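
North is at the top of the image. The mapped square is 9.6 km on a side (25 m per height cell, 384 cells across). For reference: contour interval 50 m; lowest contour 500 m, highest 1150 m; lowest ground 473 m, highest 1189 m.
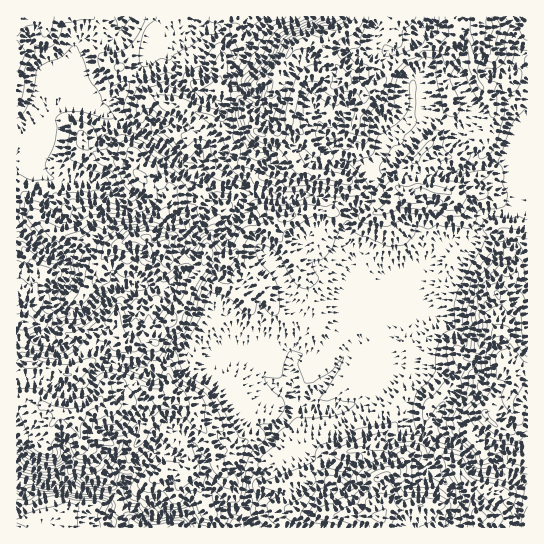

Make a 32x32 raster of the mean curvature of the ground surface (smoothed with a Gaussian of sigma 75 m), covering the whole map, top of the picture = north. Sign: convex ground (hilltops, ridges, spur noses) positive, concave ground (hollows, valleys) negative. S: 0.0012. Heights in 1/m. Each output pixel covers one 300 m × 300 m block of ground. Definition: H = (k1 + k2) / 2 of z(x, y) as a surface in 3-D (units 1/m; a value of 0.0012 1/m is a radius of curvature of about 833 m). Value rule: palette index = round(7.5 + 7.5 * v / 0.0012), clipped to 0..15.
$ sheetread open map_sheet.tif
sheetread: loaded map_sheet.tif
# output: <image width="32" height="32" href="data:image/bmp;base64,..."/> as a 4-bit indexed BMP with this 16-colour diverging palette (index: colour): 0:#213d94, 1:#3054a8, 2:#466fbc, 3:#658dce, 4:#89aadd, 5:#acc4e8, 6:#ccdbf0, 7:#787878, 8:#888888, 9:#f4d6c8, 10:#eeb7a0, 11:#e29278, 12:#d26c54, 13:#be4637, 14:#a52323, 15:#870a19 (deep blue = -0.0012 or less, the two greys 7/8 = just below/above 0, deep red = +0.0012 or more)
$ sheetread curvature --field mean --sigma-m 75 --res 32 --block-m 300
<image width="32" height="32" href="data:image/bmp;base64,Qk12AgAAAAAAAHYAAAAoAAAAIAAAACAAAAABAAQAAAAAAAACAAATCwAAEwsAABAAAAAAAAAAlD0hAKhUMAC8b0YAzo1lAN2qiQDoxKwA8NvMAHh4eACIiIgAyNb0AKC37gB4kuIAVGzSADdGvgAjI6UAGQqHAKiJiRkTQ1kIdpiIt1dT65Wt7/4GbGtYGpeqmLuv8OZiAAADD8e4TjyVV3SWFULq1Dgq2xLLqLoGeIkY/6AvIBVP1/g6FYTJV5dnt2b16w1Ku1mpS1l4h7WZh2mUUiLFhnichaOla5ZnWId3aElbfad7qrzHiJqUeJVmZohcOM2HmVNdaf3KV4d3eIh4h5NYl2esO5UOFGh3h5eId3ZUiKnrebIWZUh3eIeIeId3XFjoMSSZ7eU2d3d3d3eHh2l6g8psq6V/lId3iIh3d3diPOS3AgnmfNRml5eId4d3Za6ViQ+whnTUSIp3h3iHd4VrxZti6kNFbDhqWJh4d3eFbaabRKl0fm6MdltneHd2hkeJsDhs5v9MyWOHiHZ4h3hVhgnpt8/5orLslWhXeHZlZ6iPRpdThnGiae+aetlHaVVViGqFAktmhlYBRUNq2H+Kd3VUMmycmRNXiXn7S5q5h2d3d3ettwSrlq2YU2eoVFhnh2qon1DDhXZnl2dWfYlqV4haxLMbuHbP1pN8RVe1m1doeXQqNWqU9ItaXTdmaGp1lnZmXb3UFtRONzyIZotbZraHd0e6KtSJjDy7x0ame4aVd2nWWGaxfNbY2VsjosJX1WZ6l2Z2w2LZO0Rnx3iMk2mVZ1l4Z3Z3r/6HWVmrq0aZqJpImIVqNCAFflmje6to"/>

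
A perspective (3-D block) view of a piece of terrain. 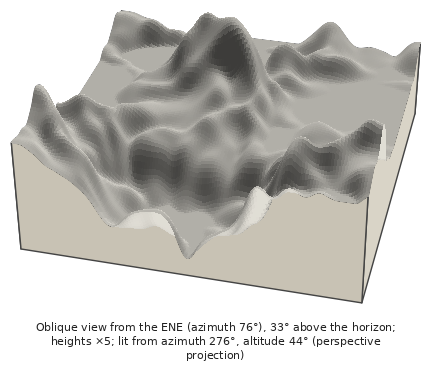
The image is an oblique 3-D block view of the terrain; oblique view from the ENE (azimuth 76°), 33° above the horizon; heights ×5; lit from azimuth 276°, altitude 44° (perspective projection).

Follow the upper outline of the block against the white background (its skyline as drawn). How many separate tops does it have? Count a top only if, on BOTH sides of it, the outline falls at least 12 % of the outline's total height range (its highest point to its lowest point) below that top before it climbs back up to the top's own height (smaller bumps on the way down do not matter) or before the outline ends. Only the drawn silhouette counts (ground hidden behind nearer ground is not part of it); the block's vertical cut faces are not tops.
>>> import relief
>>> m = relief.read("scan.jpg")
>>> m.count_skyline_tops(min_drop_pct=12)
4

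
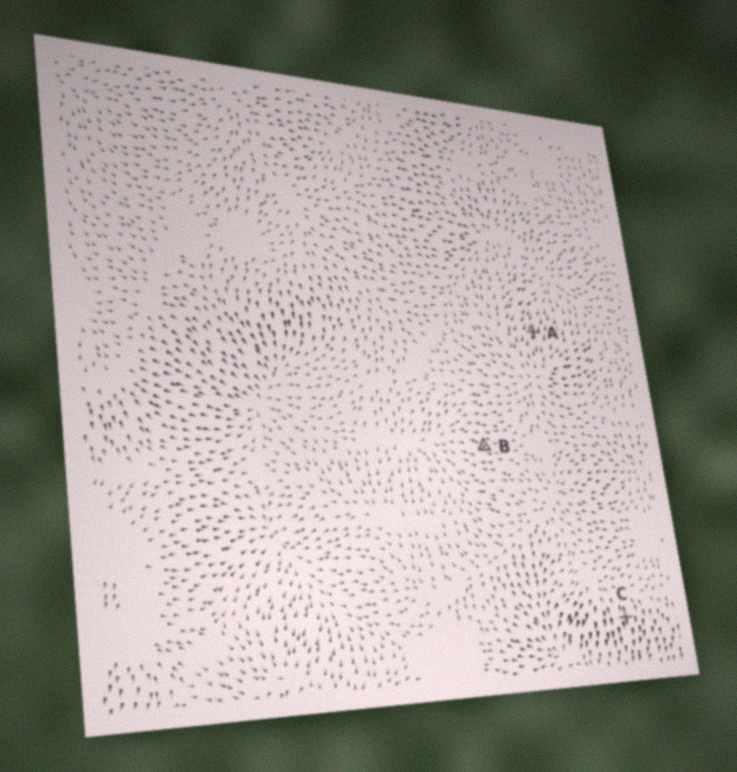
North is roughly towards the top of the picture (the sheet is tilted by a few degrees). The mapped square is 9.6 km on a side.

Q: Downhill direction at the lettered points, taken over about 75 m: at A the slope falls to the N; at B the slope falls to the W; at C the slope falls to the S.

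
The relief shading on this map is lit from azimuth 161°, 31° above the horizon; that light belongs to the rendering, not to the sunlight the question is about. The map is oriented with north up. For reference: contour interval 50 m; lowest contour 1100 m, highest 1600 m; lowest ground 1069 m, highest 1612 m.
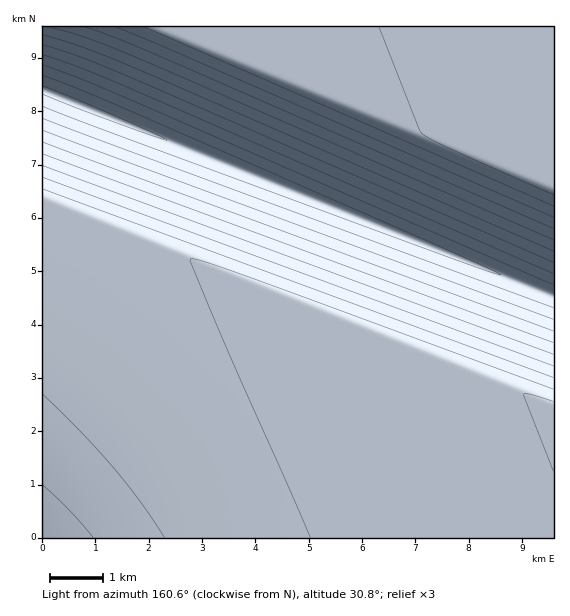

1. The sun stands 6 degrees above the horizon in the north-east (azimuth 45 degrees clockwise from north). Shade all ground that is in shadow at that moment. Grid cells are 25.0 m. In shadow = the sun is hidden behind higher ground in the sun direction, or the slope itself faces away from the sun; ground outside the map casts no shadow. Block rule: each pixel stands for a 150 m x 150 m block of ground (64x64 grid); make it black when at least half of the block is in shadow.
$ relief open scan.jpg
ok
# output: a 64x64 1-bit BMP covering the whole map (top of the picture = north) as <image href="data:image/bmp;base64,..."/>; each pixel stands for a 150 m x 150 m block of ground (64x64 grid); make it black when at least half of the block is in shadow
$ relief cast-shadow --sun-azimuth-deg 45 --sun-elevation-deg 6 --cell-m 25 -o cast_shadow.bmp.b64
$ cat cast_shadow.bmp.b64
<image width="64" height="64" href="data:image/bmp;base64,Qk0+AgAAAAAAAD4AAAAoAAAAQAAAAEAAAAABAAEAAAAAAAACAAATCwAAEwsAAAIAAAAAAAAA////AAAAAAAAAAAAAAAAAAAAAAAAAAAAAAAAAAAAAAAAAAAAAAAAAAAAAAAAAAAAAAAAAAAAAAAAAAAAAAAAAAAAAAAAAAAAAAAAAAAAAAAAAAAAAAAAAAAAAAAAAAAAAAAAAAAAAAAAAAAAAB+AAAAAAAAA//AAAAAAAAP//wAAAAAAH///4AAAAAB////8AAAAA/////8AAAAP/////wAAAH//////AAAB//////8AAA///////wAAP///////AAD///////8AB////////wAf////////AP////////8D/////////x//////////f////////////////////v/////////w/////////8D////////+AP////////gA////////wAD///////8AAP///////AAA///////gAAD//////4AAAP/////8AAAA//////AAAAD/////gAAAAP////4AAAAA////8AAAAAD////AAAAAAP///gAAAAAA///4AAAAAAD//8AAAAAAAP//AAAAAAAA//gAAAAAAAD/4AAAAAAAAP8AAAAAAAAA/AAAAAAAAADgAAAAAAAAAIAAAAAAAAAAAAAAAAAAAAAAAAAAAAAAAAAAAAAAAAAAAAAAAAAAAAAAAAAAAAAAAAAAAAAAAAAAAAAAAAAAAAAAAAAAAAAAAA=="/>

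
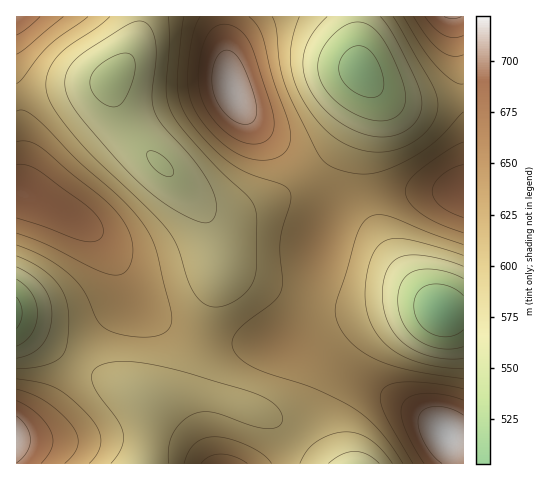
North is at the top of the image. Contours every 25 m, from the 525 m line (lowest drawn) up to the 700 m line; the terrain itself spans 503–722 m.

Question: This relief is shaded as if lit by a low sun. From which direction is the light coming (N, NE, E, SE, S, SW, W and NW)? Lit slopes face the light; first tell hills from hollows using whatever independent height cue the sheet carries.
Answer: SE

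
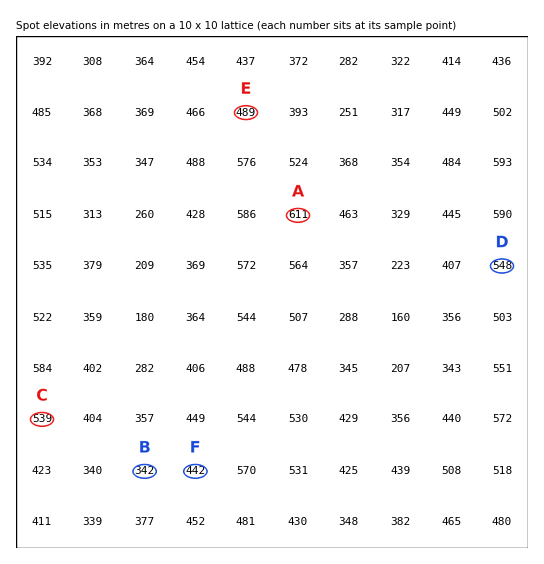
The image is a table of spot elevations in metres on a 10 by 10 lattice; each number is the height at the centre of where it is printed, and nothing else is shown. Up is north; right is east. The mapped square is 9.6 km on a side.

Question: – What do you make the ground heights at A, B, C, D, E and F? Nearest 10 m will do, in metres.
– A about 610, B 340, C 540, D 550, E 490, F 440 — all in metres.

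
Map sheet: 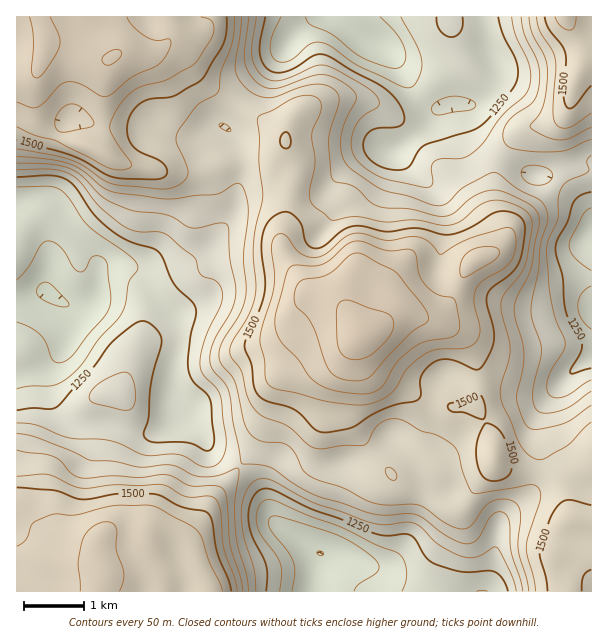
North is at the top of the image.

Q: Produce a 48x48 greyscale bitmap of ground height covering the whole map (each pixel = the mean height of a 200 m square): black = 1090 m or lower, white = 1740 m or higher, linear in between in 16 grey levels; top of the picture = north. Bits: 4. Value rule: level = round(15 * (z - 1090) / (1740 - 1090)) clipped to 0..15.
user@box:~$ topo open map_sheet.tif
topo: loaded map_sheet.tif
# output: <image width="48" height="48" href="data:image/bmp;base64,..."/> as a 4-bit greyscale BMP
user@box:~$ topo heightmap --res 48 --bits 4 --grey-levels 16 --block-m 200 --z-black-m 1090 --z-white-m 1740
<image width="48" height="48" href="data:image/bmp;base64,Qk32BAAAAAAAAHYAAAAoAAAAMAAAADAAAAABAAQAAAAAAIAEAAATCwAAEwsAABAAAAAAAAAAAAAAABEREQAiIiIAMzMzAERERABVVVUAZmZmAHd3dwCIiIgAmZmZAKqqqgC7u7sAzMzMAN3d3QDu7u4A////ALu7vMzLu7u7uoZDIQEREiIzMzMzNXmqqbu7zMzMu7u7uXVDIRARESIzM0RERXmqqbu7zMzMu7u7qXVDIQABESIzREREVomqqru7vMzMzLu7qGUyEQABEiM0RVVVVomqqru7vMzMzLu7mGQyERESIzM0VmZlV4mqqru7u8zLy7u6mGQhERIjRFVFZ3d2Vomqqru7u7u7u7qql1MiIjRFVmZmeIh2Z4iaqqqqqqqqqqmZl2QyNFVmd3d3iIiHd4iZqaqZmZmZmZiIh2VEVmd3eIiIiIiIiIiZmZmYh3d3d3dmZmVVZ3d3iIiIiIiaqZiZmYiIdmZmZmZVVmZmd3d3iIiIiImaqZiJmXd3ZmZlVVVERWZ3d4iIiIiIiImqqYiImXZmVVVURERDRWd3eJmZmIiIiImqqYiIiWVVREREQzMzRWeIiZqpmYiIiZmamHd4iEREREREQzMzRXiImaqqqZiZmZmZmHZneERERVVVQzMzRXiZmqqquqmZmZmph3ZWZzMzRFVVQzMzRnmqq7u8zLqqmZmZh3ZVViIiNFVVQzM0Vomru8zN3cuqmZmZiHZURSIiI0RVRDNFZ4mrvM3d3dy6mZmZiHZURCIhEjRFRDNFeJqrzM3u7ty7qqqpmHZVQyIREjRERENFaJq7zN3u/+3Mu7uqmHZlQyIRESNERENEZ4q8zN3v/+7dzMu6mHZVQxERERIzRDM0Vomszd3u/+7t3Mu6h2ZUMhEAABEjMzM0VXirzd3u7u7t3Muph2ZUMhAAAREjMzNERWibzd7u7u7dzMuph2ZUMhAAEREjMzRFVWibzd3u7d3cy8u6mHZUMxEBEREiM0RVVWibzN3d3d3cu7y7qYZUMyEREREiM0RVVnibu7vN3d3Mu7zMuoZTMiIRIiIjNEVVVniru6q83MzMu7vMy5ZDIiISIiM0RFVWZnibupmru6q7qqq7u5dTIiIiIjRVVVZmZmiaqpmZmZmZmJmqqpdUMiIiI0VWZmZmZmeZqZiIiIiId3iZqZdkMiIiI1Zmd3d3d3eJmYiIh3d2ZmeIiHZVQyIjNGeIiIiHd3eJmYh3d2ZVVWZ3dmVVREM0RnmaqpmIiHiJmYh3ZlVEVVZmZVVVVVVmeKu7qpmIiIiJmZh2VENEVVVWZVVVVYiJqru6qZiIiIiZmZh2QzM0RVVWZmZmVZqru7uqmZiIh3iJmYh1QzMzRERVZnd3dru7u7upmZiId3iJmYh2VEQzMzRFZ3eIh7u7qrupmZmId4iJmZh2VERDMzM0VneJmMzLu7u6mZmYiIiImZh3ZVQzMiIzRWeJmczLu8y7qqmZiId3eIh3ZUMzMzMzNFaJqd3czMzMu6qpmHdlVndmVDIjMzMzNEaJqt3czN3czLuqmHZDRFVUMiIiMzQzM0aJqs3d3d3dzMu6qHVDI0RDIRESM0MzNFaJqs3d3d3dzMy7qXUyIjMhEAEjNEMzNGeJqt3d3dzMzMy7uYVCIiIREBEjNEQzRWiaqt3d3MzMu8u7uoZDIhERERIzREQzRXirug=="/>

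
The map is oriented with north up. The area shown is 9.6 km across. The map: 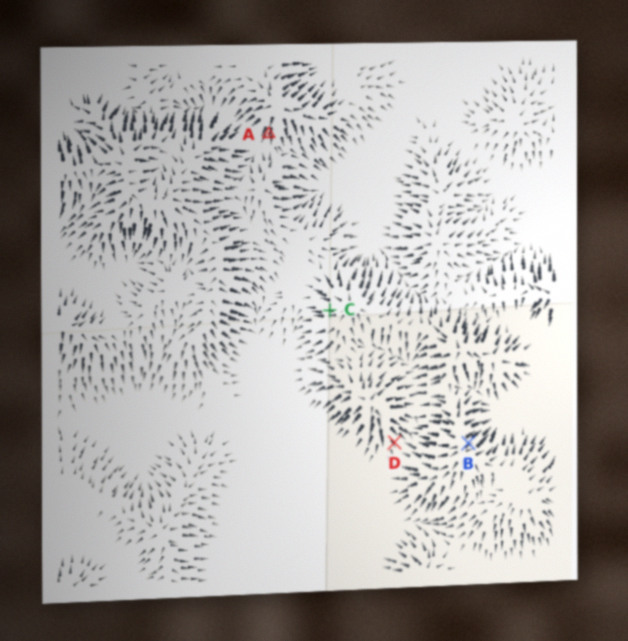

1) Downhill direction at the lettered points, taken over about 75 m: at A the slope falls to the S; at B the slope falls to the NE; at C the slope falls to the W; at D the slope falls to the SE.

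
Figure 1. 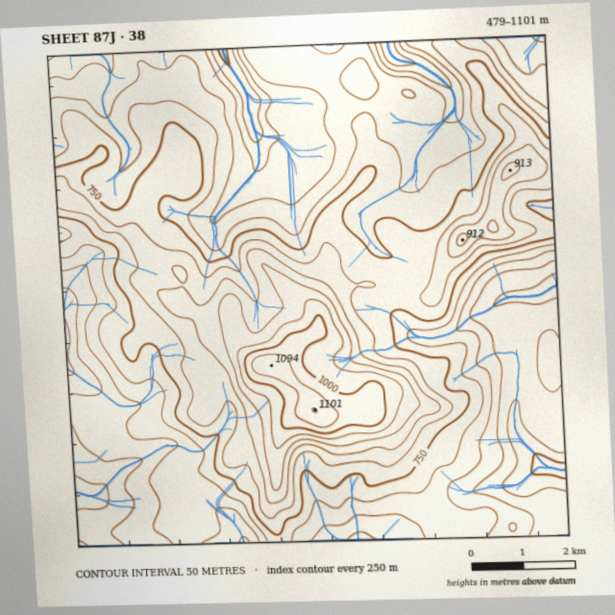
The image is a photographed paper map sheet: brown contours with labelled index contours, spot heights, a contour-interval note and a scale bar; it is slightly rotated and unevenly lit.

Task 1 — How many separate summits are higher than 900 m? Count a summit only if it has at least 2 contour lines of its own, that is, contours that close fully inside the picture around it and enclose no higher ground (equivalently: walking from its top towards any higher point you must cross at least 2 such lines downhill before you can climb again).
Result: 2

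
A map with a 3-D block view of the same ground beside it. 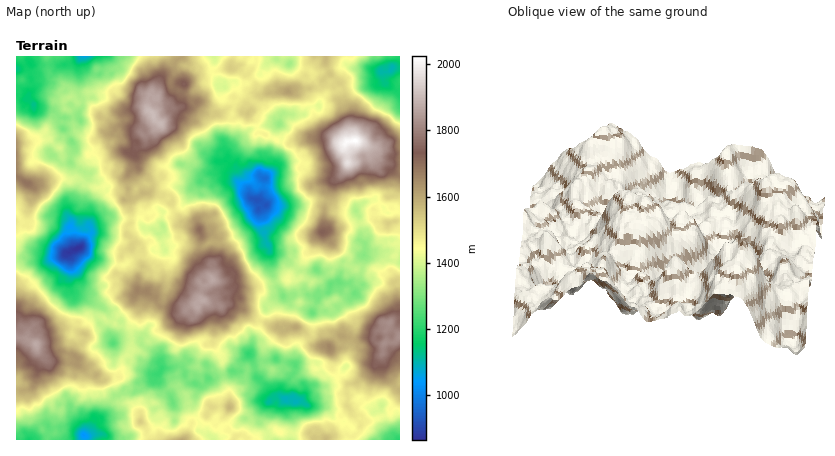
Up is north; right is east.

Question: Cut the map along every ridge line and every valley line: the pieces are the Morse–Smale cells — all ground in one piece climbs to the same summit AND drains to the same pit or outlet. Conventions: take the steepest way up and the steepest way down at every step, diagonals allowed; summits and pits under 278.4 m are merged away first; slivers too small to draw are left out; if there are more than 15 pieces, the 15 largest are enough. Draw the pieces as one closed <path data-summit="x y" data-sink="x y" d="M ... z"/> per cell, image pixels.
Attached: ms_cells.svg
<path data-summit="356 140" data-sink="258 200" d="M326 56l-112 0 1 4-3 6 2 10 5 6 0 2 4 2 0 10 11 8-4 22-7 16 1 8 3 4-1 6 12 10 5 14 6 6 1 6 15 8-6 4 1 12 10 30 1 20 4 14 8 12 9 9 18 7 24 0 21-18 7-8-3-6 5-26 10-2 16 8 10 2 0-86-8-6-4-7-6-2-18-17-13-4-3-18-8-20-2-10-4-7-6-1-4-4 6-6-5-12z"/><path data-summit="356 140" data-sink="84 436" d="M248 354l-10 17-6 0-18 8-6-1-1-12-3-2-16-3-6 5 0 3-4-3-16 2-10 12-12 2-4 9-12-1-10 6-7 16-12 10-9 13-3-1-1-6-9-10-2-10-3-3-8-1-6 20 4 4-8 1-2-4-4-1-9 6-5 10 154 0 9-18 13-6 6-9 6-1 11 2-5 8 3 12 9 9 6-2 6 5 8 0 4-4 14-6 20 4 16-1 4 7 12 0 6-6 7-14-5-2-8-10-16-2-11-6 18-20 4-6-1-6-4 1-4-7-16 3-20-6-22 2z"/><path data-summit="202 300" data-sink="258 200" d="M222 171l-16 4-13 11-5 12-8 9-18 7 1 16-3 3-8-4-6 0-8-10-7-1 0 4-4 6 0 6 6 10 5 0 4 6-1 12 2 4-5 10-1 14 11 2 14 15 24 3 16-10 18 6 10-2 10 4 10 9 10 4 6-11 0-4 8-8 9-2-9-16-3-10-1-20-9-24-2-18 6-4-7-4-6-1-6-11-16-14z"/><path data-summit="152 114" data-sink="258 200" d="M214 56l-32 0-20 20-5 12-6 6 7 9 8 0 7-7 4-10 3-2 4 0-3 12-5 6-19 4-4 10 7 8-16 12 1 8-11 8 5 18 9 8 4 8-2 6-24 8 4 4 2 14 8 3 4-7 12-5 6 3 14-2 12-12 5-12 17-13 10-2 8 2 15 11-5-14-12-10 1-6-3-4-1-8 7-16 4-22-11-8 0-10-4-2 0-2-7-10 3-12z"/><path data-summit="36 344" data-sink="78 248" d="M68 253l-20 7-20-2-12 2 0 130 12 0 5-4 11-28 10 4 22 0 10 10 18 8 14-4 4-6 1-12 9-8 0-11-12 0-7 3-4-8-11-14-1-8 2-6-3-2-20-8-5-6 0-30z"/><path data-summit="152 114" data-sink="84 56" d="M182 56l-82 0 2 8-2 10-6 0-7-6-3-12-4 2-2 8 0 26 4 8 0 6-4 12-14 0-1 10 13 19 12 1 3 4 1 8-7 12 3 2-4 8 2 2 10 4 8-1 10-10 12 0 11-11-3-12 4-6-3-4 2-6 3-4 6 1 4-2 10-9-12-14 1-14 8-8 5-12 11-8 1-4z"/><path data-summit="202 300" data-sink="84 436" d="M146 291l-9 1 4 14-10 20 0 10 1 3 8 1 4 7 14 9 4 13 16-3 4 2 4-6 4-1 16 4 1 11 3 3 29-9 3-8 9-12 2-12 6-10-1-8-8-3-8-8-12-5-10 2-18-6-16 10-24-3-8-11z"/><path data-summit="36 344" data-sink="84 436" d="M138 339l-6 1 0 10-9 8-1 12-4 6-14 4-18-8-10-10-22 0-10-3-6 11-5 16-5 4-12 0 0 50 14 0 5-10 9-6 4 1 2 4 8-1-4-4 6-20 6 0 5 4 2 10 9 10 1 6 3 1 9-13 12-10 7-16 10-6 12 1 4-9 12-2 9-10-3-14-14-9-3-7z"/><path data-summit="400 336" data-sink="258 200" d="M374 252l-10 2-1 2-1 16-3 8 3 6-28 26-24 0-10-3-8-4-8-8-4-1-6 2-8 8-6 14 22 10 14-3 8 4 14 15 12 1 12-11 12 3 20-1 4-7 8-1 6-10 8-2 0-56-10-2z"/><path data-summit="202 300" data-sink="78 248" d="M110 216l-6 0-10 4-4 4 1 8-2 4-9 11-11 5 0 4 2 4 0 30 5 6 24 10 14 13 7 3 0 8-7 8 0 5 6-4 12-1-1-12 10-20-4-10 0-12 6-18-2-4 1-12-4-6-4 0-7-10 0-6 4-6 0-4-11 1z"/><path data-summit="400 336" data-sink="78 248" d="M400 319l-8 1-6 10-8 1-4 7-20 1-12-3-12 11-10 0-4 5-3 8 7 8 6-1 5-3 1-8 0 12 17 16-2 4 0 18 2 2-9 10 0 3 12 6 8-9 20-9 8 19 10 12z"/><path data-summit="356 140" data-sink="392 70" d="M400 56l-74 0-1 6 5 12 14 16 0 10 7 14-1 16 3 10 41 14 6-2z"/><path data-summit="28 184" data-sink="78 248" d="M18 177l-2 81 32 2 12-3 14-7-4-22 1-6-4-10 12-26 5-4-6-3-22 0-26 6z"/><path data-summit="28 184" data-sink="84 56" d="M18 95l-2 1 0 80 14 9 26-6 22 0 6 3 4-8-8-4-10-8 4-16-14-22 1-6-9-8-16-3-6-6z"/><path data-summit="356 140" data-sink="84 56" d="M82 56l-66 0 0 38 14 7 8 7 16 3 7 7-1 6 2 4 2-10 14 0 4-12 0-6-4-8 0-26z"/>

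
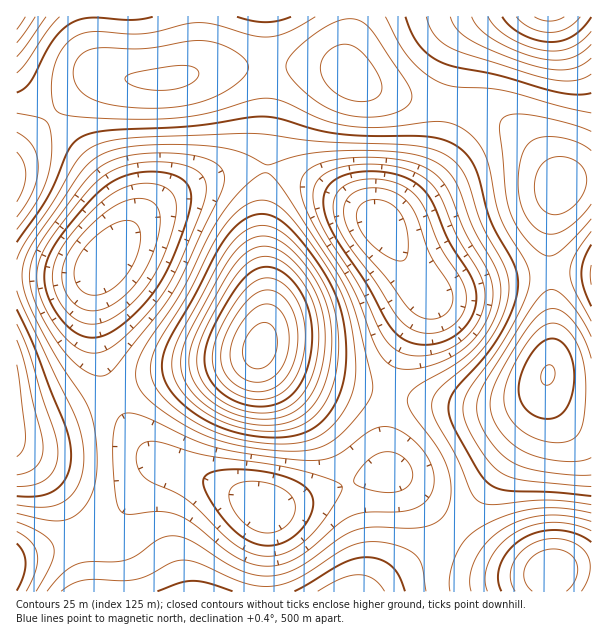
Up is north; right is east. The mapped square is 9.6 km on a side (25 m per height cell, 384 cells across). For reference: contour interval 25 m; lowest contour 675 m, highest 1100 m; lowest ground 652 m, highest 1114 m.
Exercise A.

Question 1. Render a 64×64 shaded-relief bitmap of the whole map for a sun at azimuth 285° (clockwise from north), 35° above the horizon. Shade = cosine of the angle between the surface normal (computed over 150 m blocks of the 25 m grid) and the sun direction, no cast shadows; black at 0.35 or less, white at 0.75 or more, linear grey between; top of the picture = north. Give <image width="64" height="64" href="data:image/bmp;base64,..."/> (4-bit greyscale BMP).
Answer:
<image width="64" height="64" href="data:image/bmp;base64,Qk12CAAAAAAAAHYAAAAoAAAAQAAAAEAAAAABAAQAAAAAAAAIAAATCwAAEwsAABAAAAAAAAAAAAAAABEREQAiIiIAMzMzAERERABVVVUAZmZmAHd3dwCIiIgAmZmZAKqqqgC7u7sAzMzMAN3d3QDu7u4A////AN3cy6qZmZmqqpmYiIiZqru7uqmId2ZmdmZmVVVniavM3dzLqpmZmaqqmZiIiImqu7u7qYh3d3d3ZmVVVWeJq8zMzLupmZmaqqqZiHd4iaq7zLuqmId3d3dmZVRFVniavMzLuqmZmZqqqZiHd3iJq7zMy7qZiId3d3ZlVERWeJq7u7uqmZmZmqqZmId3d4mrvMzLupmIiIiHdmVURFVniaqqqpmYiJmZqpmId2Z3iau8zMu6qZiIiIiHZlVEVWeJmpmZmIiIiZmZmYh2ZmeJqrzMy7qpmZmZmYh2ZVVVZniZmZiId4iImZmYh3ZmZ4mau8y7uqmZmZmZmIdmVVVmeIiIiHd3d4iZmZiHdmZniJq7u7uqmZmZqqqZiHZmVmZ3iHd3dmZ3eImZiId2ZmeImqu7uqqZmZqqqqqYh3ZmZnd4d3ZmZmZ3iIiIh3Zmd4iZqqqqmZmZmqq7qqmId3d3d3d3ZmVVZmd4iIiHd3d3iJmaqpmZiImaqru7qpmId3d3d3dmVVVWZ3iIiId3d3d4iJmZmIiIiZqqu7u6qZiId3d3dmZVVVVmd4iIiId3d3iIiIiIh3iImaq7u7qpmYiIh3dmZVVVVWZ3iIiIiId3d3d3d3d3d4iZqru7u6qZmIiId2ZlVVVVZneIiIiIiHd3d3dmZmd3iJmqu7u7qqmZiIh3ZmVVVVVmd4iJmZiId3dmZmZmZneImaq7u7uqqZmIh3dmVVVVVmd3iJmZmYiHdmZVVVVmZ4iZqru7u7qqmYiHd2VVVVZmd3iJmZmZmId2ZVRERVZniJmqu7u7uqqZiHdmVVVVZmd3iJmaqqqZh3ZVREREVmeImaq7u7u7qpmIdmZVVVVmd4iJmqqqqqmIdlRDMzRVZ4iaqru7zLu6qYd2ZURFVWd4iZmqq7u7qph2VDMzNEVniJqqu7zMzLuph3ZVRERWZ4iZqqu7zMu6mHZUMiIzRWeImqq7zMzMy7qYZlU0RFZniZqqu8zMzMuphlQyIiNFZ3iZqrvM3d3Muph1VDM0VneJqru8zd3dzLmHVDIiIjRWeImqu8zd3dzLmHVEMzRWeJmru8zd3d3cupdUMhEiNFZ3iZq7zd7u7cuodUQzNFZ4mqu8zd3u7t3Kl2QyERIzRWeImqvN3u7u3Kl2RDM0Vniau8zN3u7u7cuoZTIhEiNFZniZq83e7+7cuXZEMzRWeJq7zN3e7u7t26h1QiESI0RWd4mrzd7//ty5dkQzNEZ4mrvM3d7u/+7cqXVDIREjNFZniavM3v/+7LmGRDMzRniau8zd7u//7ty5hkMiESI0VWeImrze7/7cuYZEIjNFeJq7zN3u7//+3LqGUyISIjRVZ4iavN7u7ty5hkQiM0V4mrvM3d7v//7duoZUMiIjNFVniJq83e7u3Ll2RCIjRWeaq8zd3u7//u26h1QyIiM0VneJmrvN3d3LqXZEIiNFZ4mrvM3e7v/+3bqHVDIiI0VWeImau8zd3cuodUQiIjRXiaq8zd7u7+7cuodUMiIzRWeImaq7zMzMu5h1QyIiNFZ4mrvM3e7u7ty6h1QyIjRWd4maq7vMzMy6mGVDIiIjRWiZq8zd7u7u3LqHVDMjNFZ4mqq7u8zMy7qYZUMhESNFZ4mrvM3e7u3cuYZUMzNEV4mau7u8zMy7qphlQyERIjRWeJq7zd3u7dy5hlQzM0Vniau7zMzMzLuqmGVDIhESNFZ4mavM3d3dy6mGVDMzRWeJq7zMzMzMu6qYdUQiERIjRWeJqrzN3d3LqYZUQzRFZ4mrvMzMzMy7uph2VDIhEiNFVniaq8zMzMuph1VENEVniau8zMzMzMu6mHZUMyIiIzRWeImqu8zMu6mHZUREVWeJqrvMzMzMy7qph2VDMiIjNFZniZqru7u6qYdlVERVZ4iaq7vMzMzLu6mHZkQzMzNEVWd4maqru6qZh2ZVVVVneJmqu7u8zMu7qZh2VUQzNERVZneImaqqqpmHdmVVVmZ4iZqqu7u7u7upmHdlVERERVVmd3iJmZmZmIh3ZmZmZneIiZqqu7u7uqmYd2ZlVVVVVmZnd4iImZmYiHd3ZmZmd3iImaqqu7uqqZiHd2ZmZmZmZmZ3d3iIiIiIiHd3dmZ3d4iJmaqqqqqpmIh3d3dmZmZmZmd3d3eIiIiIiHd3d3d3eIiZmqqqqZmYiIiHd3d3d3d3dmd3d3eIiIiIiId3d3d3iJmZmqmZmYiIiIiIiId3d3d3ZmZ3d3iIiZmIiHd3d3eIiZmZmZmYiIiZmZmIiIiHd3d3Zmd3eIiZmZmIh3d3d4iJmZmZmIiIiJmZmZmYiIiId3d3Z3d4iJmZmZiHd3d3iImZmZiIiImZqqqqmZmYiIiId3d3d3iJmZmZmId3d3eIiZmZiIiImZmquqqpmZmZiIiId3d3eImZqpmYh3d3d4iJmZiIiIiZqru7uqqZmZmZmIiHd3eIiZqqmZiHd3d3iImZiIiIiZqqzMu7qpmZmZmZmIiHeIiZmqqpmId3d3eIiIiIiIiJqrvMzLuqmZmZmZmZiIiIiJmqqqmYh3Znd3iIiIiIiJmru93My6qZmZmZmZmYiIiJmaqqqZh3dmZ3eIiId3eImavM3dzLqpmZmZqqmZmIiImaqqqpmId2Zmd3d3d3d3iZq8zd3MuqmZmZmqqpmYiImZqruqqYh3ZmZ3d3d2ZneJmrzd3dy6qZmZmqqqmZiIiZqqu7qpmHdmZnd3dmZmZ3ibzN"/>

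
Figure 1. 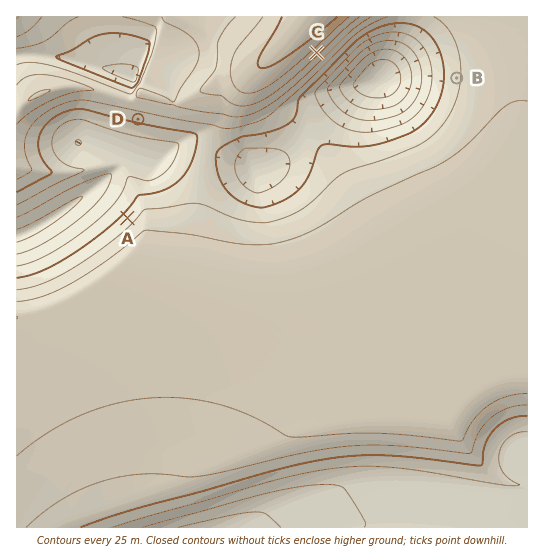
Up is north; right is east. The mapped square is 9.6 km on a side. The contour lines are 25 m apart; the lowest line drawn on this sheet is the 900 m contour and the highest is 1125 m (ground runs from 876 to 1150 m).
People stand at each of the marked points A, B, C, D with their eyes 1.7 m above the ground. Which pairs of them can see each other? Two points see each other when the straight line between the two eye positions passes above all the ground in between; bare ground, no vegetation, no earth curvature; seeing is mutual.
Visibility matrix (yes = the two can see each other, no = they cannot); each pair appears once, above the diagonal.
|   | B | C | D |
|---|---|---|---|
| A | no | no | yes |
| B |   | yes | no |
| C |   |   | no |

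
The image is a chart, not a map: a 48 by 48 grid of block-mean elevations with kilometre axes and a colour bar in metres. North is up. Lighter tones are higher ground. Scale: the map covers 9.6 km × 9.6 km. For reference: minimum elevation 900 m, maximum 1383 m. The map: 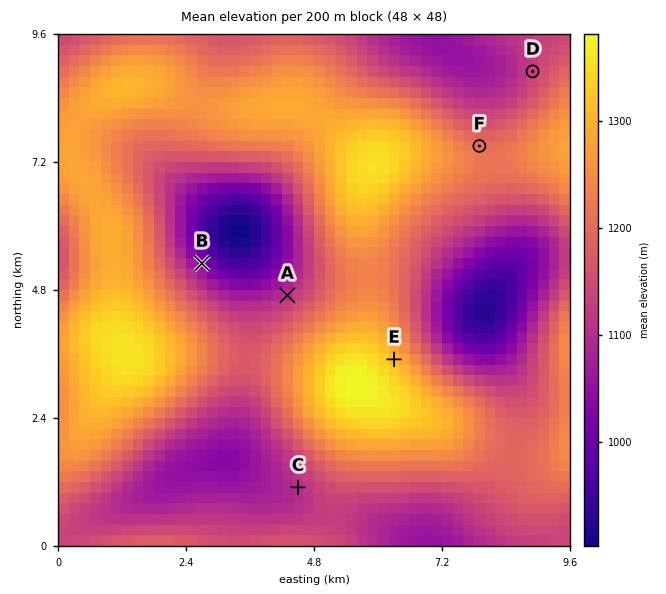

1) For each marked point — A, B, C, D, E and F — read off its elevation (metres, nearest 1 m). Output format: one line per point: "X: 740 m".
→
A: 1106 m
B: 1029 m
C: 1102 m
D: 1132 m
E: 1310 m
F: 1209 m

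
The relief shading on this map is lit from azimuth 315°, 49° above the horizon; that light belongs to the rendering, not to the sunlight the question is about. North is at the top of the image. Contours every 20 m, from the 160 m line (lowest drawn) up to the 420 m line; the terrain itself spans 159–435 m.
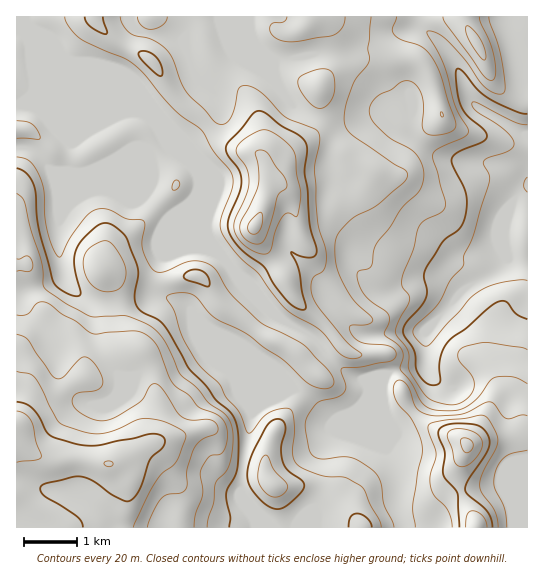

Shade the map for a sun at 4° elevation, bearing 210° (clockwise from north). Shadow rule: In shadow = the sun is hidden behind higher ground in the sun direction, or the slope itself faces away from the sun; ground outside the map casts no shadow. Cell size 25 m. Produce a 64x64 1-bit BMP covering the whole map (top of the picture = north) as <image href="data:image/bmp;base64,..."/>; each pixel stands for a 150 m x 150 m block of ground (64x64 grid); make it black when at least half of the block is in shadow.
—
<image width="64" height="64" href="data:image/bmp;base64,Qk0+AgAAAAAAAD4AAAAoAAAAQAAAAEAAAAABAAEAAAAAAAACAAATCwAAEwsAAAIAAAAAAAAA////AAAAAAAAAAAAAAQAOAAAAAAADgB4AAAAAAAeAHgAAAAAAA4AfAAAAAAAAAB8AAAAAAAAADwAAAAA/AAAHAAAAAD8AAAAAAAAAHwAAAAAAAAQPAAAAAHgABAYAAAgH/AAOAAAAPA/8Hw4AAAD+Hjwf/jgAB/48AAf+OAAP/jwAA/8QAA//HAAA/wAAH/8MAA//AAA//wAAD/8AID//AAAH/wDgPgcAAAf+AcA+AAAAD/ABgD4AAAAf4AcP/gAAAD+AHh/+AAAAf4B8P/4AACD/APhwfgAA8P8BwME4AAHw/gMBh4AAB+B+BgOPAAAHwBAMAx4AAAPAABwCGAAAA4AAOAAwAAAHAAHwCCAAAA4A8fAAAAAADgHg4ADAAAAPAMAAAcAAAA8AAAABgAAADwMAAAOAAAAPBwAAA4AAAA4HAAADAAAADgMAAAMAAAAMAAAAAwAAAAwAAAAHAAAAHAAAAAcAAAA8AAAABwAAADwAAAADAAAAOAAAAAAACAAAAAAAAAAAAAAAAAAcAAAABAAAAD4AAAQ8AAAAfgAAfDgAAAB+AAD8AAAAAHwAAPgAAAAAeAAB8AAAAABgAAHgAAAAAAAAAeAAAAAAAAADwAAAAAAAAAPCAAAIAAAAB4YAADgAAAAPhwAAeAAAAD8PAAAAAAAAfg8AAAAAAAAAHwAAAAAAAAAeA=="/>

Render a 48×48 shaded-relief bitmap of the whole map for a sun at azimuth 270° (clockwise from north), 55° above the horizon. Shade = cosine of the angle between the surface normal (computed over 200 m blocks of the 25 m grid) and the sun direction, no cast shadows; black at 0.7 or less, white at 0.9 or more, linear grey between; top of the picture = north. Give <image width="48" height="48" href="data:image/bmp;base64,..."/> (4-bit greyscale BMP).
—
<image width="48" height="48" href="data:image/bmp;base64,Qk32BAAAAAAAAHYAAAAoAAAAMAAAADAAAAABAAQAAAAAAIAEAAATCwAAEwsAABAAAAAAAAAAAAAAABEREQAiIiIAMzMzAERERABVVVUAZmZmAHd3dwCIiIgAmZmZAKqqqgC7u7sAzMzMAN3d3QDu7u4A////AJmZmIiIdniYZWeImZmZmqqFV5qazsYkiZmZiImZhmiYZmd4mpiJmql1aKqqzaY1iYiIiZmZhleYdlZ5u5d4mZh2eKq7u4VXmYiJmZmqhleIdVaKy4ZniZh2eKu7qXVomYiZiZqph2eHZmZ7ynZniZh3eKvMqWVomZmZiZqYh3d2Z3ZqyWZniZh3iavMyWRYmZmZmZmYiHd2V4ZZuVVniZiImavN23NHmYiIiJmZmIh2V4U4uWVniZiJmavN7IM1iXdniImqmZh2Z3Qmu3VWiJmZmaze2nRGiWVXiIiaqph3iHMWvIVWiZmZmbzMqHZXmWVXd4iaqph3iGI2q5dmiJmZmrqIial3mXd3eImZqqh3dkRomZmHiIiZq5ZXisuImYh3iJmZmqh3ZEaJmZmZiHeJu3NXisyoiZh4mZiJmZdmZWeJmZmql1eJqlJpmsypmIh4qpiJmZdVVnmZmZq6hmeJmESKqrupmId4qpiZmYZUV5mZmauoZ5mIhjSbu6qZmId5qpmZmXVEaJmZmrqGiqiIhBSby6mZmXeJmYmZmGVFeZmaupd4q4Z4dDWbu6mZmYiJmIiZmGVWiZmqmHeauGeIZEaau6mZmZmZh3iZh2ZnmaqYd5q6h3mHZEV5q7qZmKqYd4mZdniIm7mHebynaJh3d2VnmrqZiKmGaKqYdoiJq6dnm8t1eYZniHZmiaqpiJh2eruYZomZqoZ5rNlViHZ4iHdneJqpmZdVnMuHZnmqqGaKvchWh2eIh3d3iImZmZY1rcqHZWirl2iry6d3dWiYh3d3iIiImoY2vcqHVWiZmJrMuXiYVGiIiHd3eIiImoU2rMqHZXmZmZztlmmnRXiIiHd3d3eJqnVHq7qXdniZmb79hFmVRniIiHd4h2aJq2RHm7qXiHiZmb79lFh0V4iIh3iIh2Z5qmRHmqqIiZiJmb3tpldkaIiId3iIh2Z4mmVHmZmYmamImazuyGdUaJmYh3iId2Z4mWVXmZmZmZqYiZveyYdDaJmZh3d3d3d3iWVYmZmZmZqoiZveyoZEaJmZiHZmd3d4iGZ5mZmZmZqYiZvdyYZEaJmZiHZWZ3iIiHeZmZmZmZmZmbzcuXZUaZmYeIZmd4iIiJmYiamImZmZmszbqHdlaJiHeId3d3iIiJmIiZqZmZmZq7vLqHdmeIh3iImYd3d3iId4mZmZmYmaqpq7qHZ4h3d4iZqpdVZ3iYiJmZmZmZmqmIm7p2eJl3d4mZq6Y0eKqpmZmZmZmZq5iImrl2iql2d4mZq5Mmm7qZmZmZmZmauoiJmqh4m7lmd4mZq4I4u5iJmZmZmZmruHiZmZiJq6hmd4iJqmJbyneImZmZmZm8l3iZmYmZqql3eIiJqVOMyFeJmZmZmavKdomZiJmZmZmIiImZl0WtxkeJmZmZqqqod4mYiZmZmZmYiJmZhVjNlEeZmZqqqpiIiJmYiZmqmYmYiIiId4vbc1iZmaq7qHiZiJmYmZqqqZiId3d3iazJVHiZmqu6l3ipiImImZqpqpiHd3d3irunRXmQ=="/>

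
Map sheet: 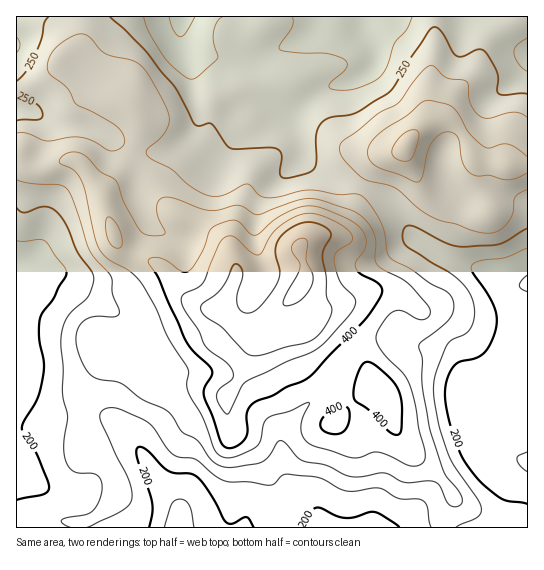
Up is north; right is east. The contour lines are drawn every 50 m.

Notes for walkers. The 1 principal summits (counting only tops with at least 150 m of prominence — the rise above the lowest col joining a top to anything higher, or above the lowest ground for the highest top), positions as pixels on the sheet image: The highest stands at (301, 287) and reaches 563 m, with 429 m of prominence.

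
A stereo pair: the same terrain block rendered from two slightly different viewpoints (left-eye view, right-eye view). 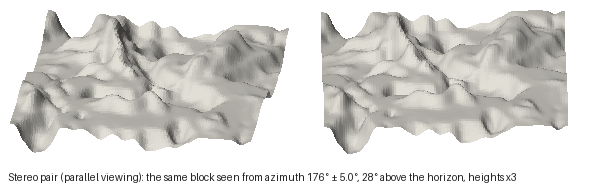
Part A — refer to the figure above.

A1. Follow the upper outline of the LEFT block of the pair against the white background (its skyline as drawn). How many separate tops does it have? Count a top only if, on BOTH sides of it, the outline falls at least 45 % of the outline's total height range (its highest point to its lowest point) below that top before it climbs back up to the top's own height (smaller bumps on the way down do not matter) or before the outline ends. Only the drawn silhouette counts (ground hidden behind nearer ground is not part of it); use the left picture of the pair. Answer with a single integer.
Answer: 0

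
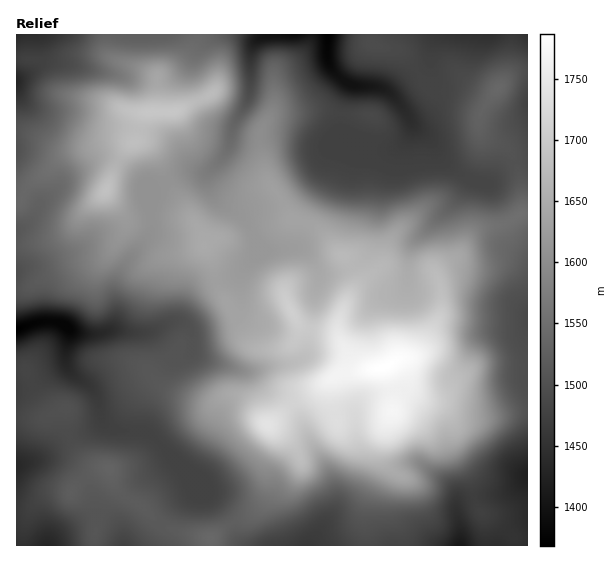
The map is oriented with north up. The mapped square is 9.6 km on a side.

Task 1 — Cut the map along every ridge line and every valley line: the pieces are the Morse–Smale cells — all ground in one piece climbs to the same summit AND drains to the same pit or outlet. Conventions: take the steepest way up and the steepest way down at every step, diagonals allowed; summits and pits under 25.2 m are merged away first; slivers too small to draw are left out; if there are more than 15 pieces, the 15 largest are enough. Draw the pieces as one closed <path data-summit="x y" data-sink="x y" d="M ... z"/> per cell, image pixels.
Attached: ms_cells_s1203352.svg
<path data-summit="383 368" data-sink="327 35" d="M370 34l-103 0-6 3-8 7-2 9-2 43-16 29-2 18-4 9-17 18-5 3-20 0-18 8 30 44 7 12 1 8 10-7 30-1 46-18 18 4 9 6 17 20 12 10 8 16 0 10-15 31-1 20 10 25 6 6 7 3 19-1 17-10 19-5 10-13 14-29 0-23-5-16 1-2 18-12 6-7 8-15 9-7 28-7 15-9 7-2 0-52-9 1-12 5-18 17-18-2-22-15-10-10-7-15-20-17-4-8 1-2 14-5 9-9 4-9-6-2-7-8-18-27-7-4-25-5z"/><path data-summit="383 368" data-sink="459 545" d="M527 213l-6 1-15 9-28 7-9 7-8 15-6 7-18 12-1 2 5 16-1 27-19 34-10 7-13 2-5 4 10 9 5 17 13 10 18 6 24 12 27 0 38-8z"/><path data-summit="383 368" data-sink="17 329" d="M167 182l-15 7-3 18 3 14-1 11-23 28-11 17-2 8 1 34-5 11 42 3 20 24 10 1 8-7 6 6 9 4 44 12 19 17 16 7 6 6 47-29 23-3-12-10-10-25 1-20 15-31 0-10-8-16-12-10-17-20-9-6-18-4-46 18-30 1-10 7-4-13z"/><path data-summit="267 425" data-sink="17 329" d="M121 330l-11 0-12 4-15 0-13-4-3 14 0 21 8 12 10 5 10 10 8 29 4 5 10 4 26 1 8 4 53 53 4 8 25 27 22-12 12-15 2-29 8-19-1-11-8-12 24-21-7-7-16-7-19-17-44-12-9-4-6-6-8 7-8 0-8-7-14-18-20 0z"/><path data-summit="151 112" data-sink="17 329" d="M123 141l-17 1-43 15-17 16-11 6-11 13 13 12 0 7-8 12-13 8 1 98 21-7 19 0 20 11 21 1 9-3 6-4 3-8-1-34 2-8 11-17 23-28 1-11-3-14 3-18 15-8-12-28-9-10z"/><path data-summit="383 368" data-sink="17 329" d="M57 322l-19 0-22 7 0 88 27 1 15-8 8-1 2 24 11 20 8 9 22 7 8 20 8 8 17 9 19 19 10 5 35 8 5 0 19-13 2-2-3-4-21-23-4-8-53-53-8-4-26-1-10-4-4-5-8-29-10-10-10-5-8-12-2-13 4-23z"/><path data-summit="151 112" data-sink="327 35" d="M266 34l-68 0-2 9-9 14-9 9-16 8-5 5 0 30-14 6-7 26 10 2 6 6 15 32 18-8 20 0 19-17 7-13 2-18 16-29 2-43 2-9z"/><path data-summit="383 368" data-sink="307 545" d="M385 367l-47 7-46 30 8 12 15 33 14 23 7 21-1 16-24 37 54-1 0-40 15-36-1-17 4-20 2-9 7-11 0-27z"/><path data-summit="151 112" data-sink="17 81" d="M42 61l-5 0-2 6-8 7-11 6 0 111 6 3 13-15 34-25 37-12 29 0 4-7 1-14 4-8-15-2-24-9-39-8-6-9-5-18z"/><path data-summit="498 88" data-sink="327 35" d="M527 71l-10 2-10 5-22 28-28-13-20-2-5 9-9 9-14 5-1 2 4 8 20 17 7 15 10 10 22 15 18 2 18-17 21-7z"/><path data-summit="267 425" data-sink="307 545" d="M293 405l-3 0-22 20 8 12 1 11-8 19-1 25-4 9-9 10-23 13 8 19 5 3 65 0 25-37 1-16-7-21-14-23-14-30z"/><path data-summit="383 368" data-sink="527 475" d="M422 399l-2 1 2 2 19 9 7 9 3 7 1 22 17 30 10 30 4 5 12 5 16 15 4 5 0 7 12 0 1-135-7-1-31 7-27 0-24-12z"/><path data-summit="151 112" data-sink="17 35" d="M106 34l-69 0-1 26 11 2 8 5 5 18 9 10 36 7 30 11 20-2 2-2 0-32-19-10-27-9-4-10z"/><path data-summit="498 88" data-sink="489 35" d="M527 34l-89 0-7 19 0 12 5 15 0 11 21 2 28 13 22-28 10-5 11-2z"/><path data-summit="383 368" data-sink="17 465" d="M66 409l-8 1-15 8-27 1 1 92 12-1 18-16 24-1 2-5 12-10 13-8 9-2-20-6-12-14-8-20z"/>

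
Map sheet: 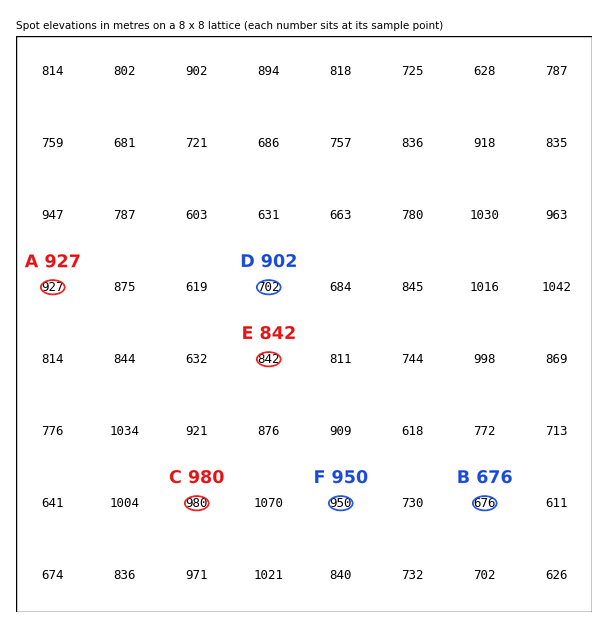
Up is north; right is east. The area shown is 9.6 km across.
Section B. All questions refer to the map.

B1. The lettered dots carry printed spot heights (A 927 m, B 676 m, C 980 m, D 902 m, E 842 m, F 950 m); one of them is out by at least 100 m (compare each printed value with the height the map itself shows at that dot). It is D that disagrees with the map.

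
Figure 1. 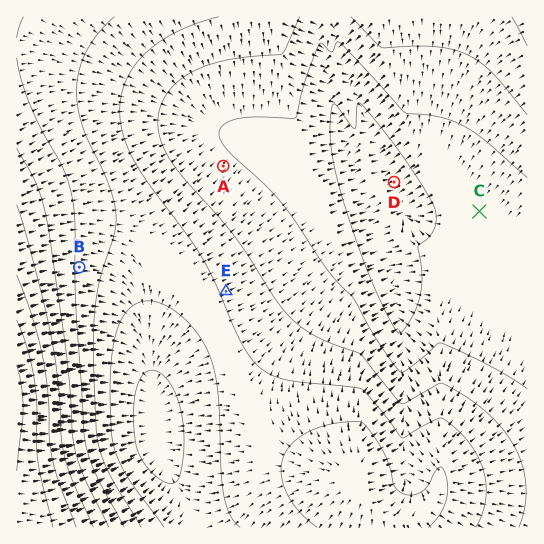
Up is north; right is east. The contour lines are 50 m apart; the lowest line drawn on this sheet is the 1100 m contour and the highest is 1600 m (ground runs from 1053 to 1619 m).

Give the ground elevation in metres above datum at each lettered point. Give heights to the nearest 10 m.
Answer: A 1160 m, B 1340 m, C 1110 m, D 1060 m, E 1240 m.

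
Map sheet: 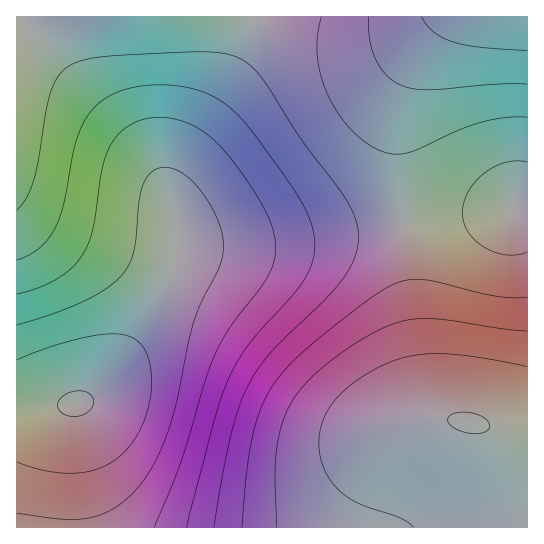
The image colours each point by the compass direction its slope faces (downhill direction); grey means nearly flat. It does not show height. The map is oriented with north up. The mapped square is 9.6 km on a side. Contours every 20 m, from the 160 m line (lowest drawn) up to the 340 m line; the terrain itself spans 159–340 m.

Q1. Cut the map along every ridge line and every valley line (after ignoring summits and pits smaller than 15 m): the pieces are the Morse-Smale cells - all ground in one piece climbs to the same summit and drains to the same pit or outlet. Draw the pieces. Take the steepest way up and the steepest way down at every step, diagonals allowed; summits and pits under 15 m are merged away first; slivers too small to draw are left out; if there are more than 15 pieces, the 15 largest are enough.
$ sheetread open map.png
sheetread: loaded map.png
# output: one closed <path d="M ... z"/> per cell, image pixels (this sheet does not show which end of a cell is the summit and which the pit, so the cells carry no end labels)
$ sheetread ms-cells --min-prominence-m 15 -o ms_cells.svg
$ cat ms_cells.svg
<path d="M255 16l-239 1 0 510 511 1 1-94-22-2-33-9-27-4-7-3-11-14-9-44-14-135-155 21-51 1-22-3 0-11-6-26 0-19 4-13 12-24 46-78 19-41z"/><path d="M449 16l-192 0-24 55-46 78-12 24-4 13 0 19 6 26 0 11 22 3 51-1 153-20 2-2-6-56 0-45 2-18 7-24 13-28z"/><path d="M527 16l-77 0-14 14-15 21-16 36-6 34 0 45 5 55 2 2 79-8 43-9z"/><path d="M527 207l-9 0-9 4-24 4-80 8 16 152 7 27 3 5 11 10 31 6 33 9 22 1z"/>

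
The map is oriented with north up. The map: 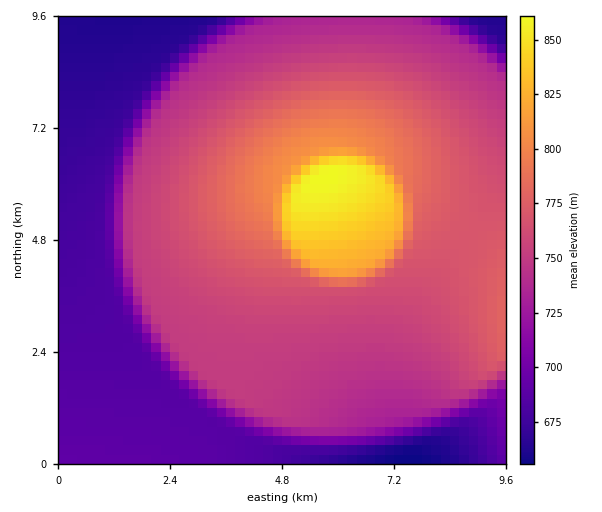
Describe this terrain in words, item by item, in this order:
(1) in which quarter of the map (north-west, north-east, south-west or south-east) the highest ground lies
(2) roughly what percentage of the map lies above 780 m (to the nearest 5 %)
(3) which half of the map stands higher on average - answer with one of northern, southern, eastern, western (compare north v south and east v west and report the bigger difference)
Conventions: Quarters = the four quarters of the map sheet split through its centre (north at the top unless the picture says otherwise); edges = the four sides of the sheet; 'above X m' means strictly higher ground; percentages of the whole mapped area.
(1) The highest ground is in the north-east quarter.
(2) Roughly 15 % of the ground is higher than 780 m.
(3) The eastern half stands higher on average than the western half.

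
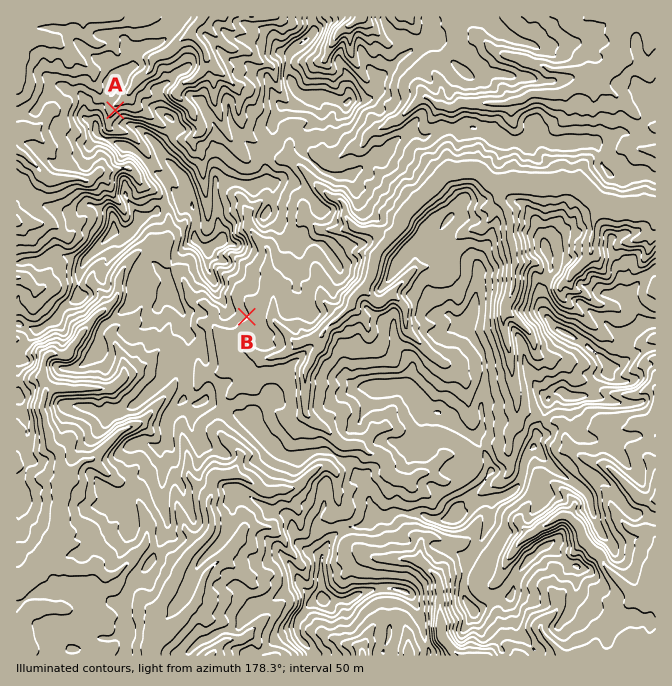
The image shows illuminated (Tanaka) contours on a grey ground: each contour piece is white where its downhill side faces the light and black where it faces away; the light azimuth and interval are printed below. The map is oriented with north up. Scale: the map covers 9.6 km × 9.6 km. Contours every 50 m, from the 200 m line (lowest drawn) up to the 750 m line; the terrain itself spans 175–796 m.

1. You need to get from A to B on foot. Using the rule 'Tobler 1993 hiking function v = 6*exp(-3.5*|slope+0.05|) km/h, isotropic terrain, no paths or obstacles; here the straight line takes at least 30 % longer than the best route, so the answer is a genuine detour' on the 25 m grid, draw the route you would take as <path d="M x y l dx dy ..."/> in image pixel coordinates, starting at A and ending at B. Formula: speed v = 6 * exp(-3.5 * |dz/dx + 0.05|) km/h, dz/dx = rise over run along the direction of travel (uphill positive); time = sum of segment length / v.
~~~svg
<path d="M115 110l-7 13 2 4 2 1 3 2 2 0 3 2 4 0 6 3 8 8 9 17-2 3 7 14 8 8 5 10 0 8 2 4 3 3 2 3 0 7 3 7 2 1 2 4 0 8-5 10 0 7 1 3 4 3 3 2 2 2 6 13 0 2 4 6 1 2 4 2 3 0 3 1 4 4 1 3 4 3 3 2 2 2 1 3 0 5 2 3 3 2 5 0 4-2 10 0 3-1"/>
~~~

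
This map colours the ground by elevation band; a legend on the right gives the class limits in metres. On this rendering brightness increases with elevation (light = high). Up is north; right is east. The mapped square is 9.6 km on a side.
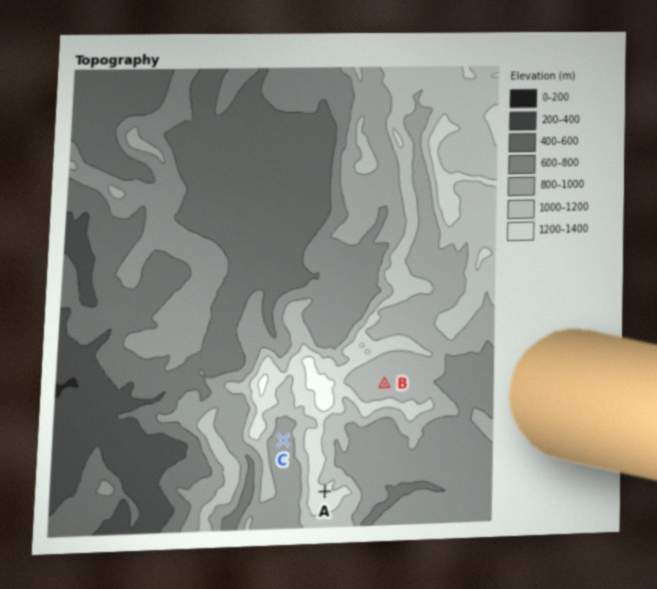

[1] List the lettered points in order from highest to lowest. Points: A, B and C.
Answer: A B C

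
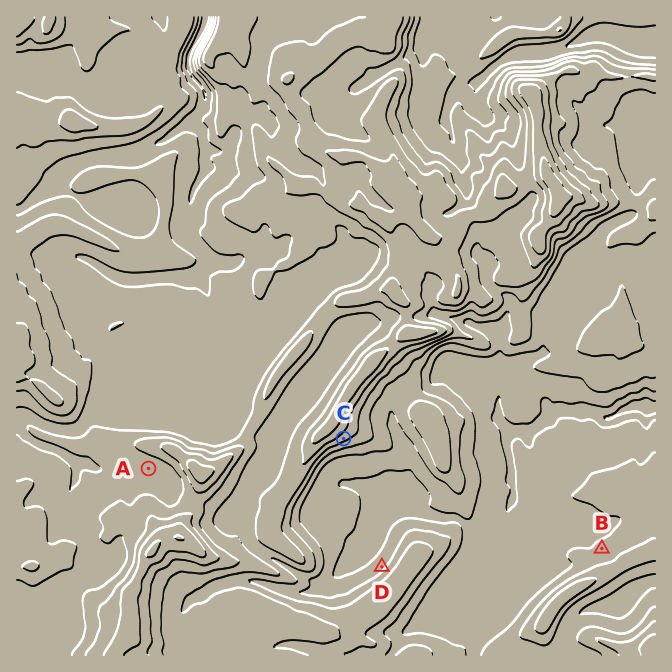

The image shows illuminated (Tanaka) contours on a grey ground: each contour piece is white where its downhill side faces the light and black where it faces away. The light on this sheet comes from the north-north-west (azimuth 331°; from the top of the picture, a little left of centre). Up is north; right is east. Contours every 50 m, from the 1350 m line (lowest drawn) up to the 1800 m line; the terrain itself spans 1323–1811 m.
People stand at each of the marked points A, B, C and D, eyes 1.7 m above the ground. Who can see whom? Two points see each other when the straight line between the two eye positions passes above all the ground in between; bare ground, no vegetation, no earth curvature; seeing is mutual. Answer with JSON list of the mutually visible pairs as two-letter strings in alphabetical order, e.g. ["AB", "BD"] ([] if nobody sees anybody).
["BC", "CD"]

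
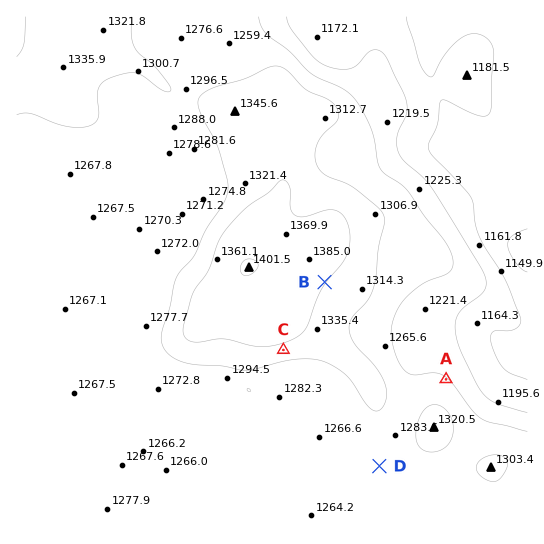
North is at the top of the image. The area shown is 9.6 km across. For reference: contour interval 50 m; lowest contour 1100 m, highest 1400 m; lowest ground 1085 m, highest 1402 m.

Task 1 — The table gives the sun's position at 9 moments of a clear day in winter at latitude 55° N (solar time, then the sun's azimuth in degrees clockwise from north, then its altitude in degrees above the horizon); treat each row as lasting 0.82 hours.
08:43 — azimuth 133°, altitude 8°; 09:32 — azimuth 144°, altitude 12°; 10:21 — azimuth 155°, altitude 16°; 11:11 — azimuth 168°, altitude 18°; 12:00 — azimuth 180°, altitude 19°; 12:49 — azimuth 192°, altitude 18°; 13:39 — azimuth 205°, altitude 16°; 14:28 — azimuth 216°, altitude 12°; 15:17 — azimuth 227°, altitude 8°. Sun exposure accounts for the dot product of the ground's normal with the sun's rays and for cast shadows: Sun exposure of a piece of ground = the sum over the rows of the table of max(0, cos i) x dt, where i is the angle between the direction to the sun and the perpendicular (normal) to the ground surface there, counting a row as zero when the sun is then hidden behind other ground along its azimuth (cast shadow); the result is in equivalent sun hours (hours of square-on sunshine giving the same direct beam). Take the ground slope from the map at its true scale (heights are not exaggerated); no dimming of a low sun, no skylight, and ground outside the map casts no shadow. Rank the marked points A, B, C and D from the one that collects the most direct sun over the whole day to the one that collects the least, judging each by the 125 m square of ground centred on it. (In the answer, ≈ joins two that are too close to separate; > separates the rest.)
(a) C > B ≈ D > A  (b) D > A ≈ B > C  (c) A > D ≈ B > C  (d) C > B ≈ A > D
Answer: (a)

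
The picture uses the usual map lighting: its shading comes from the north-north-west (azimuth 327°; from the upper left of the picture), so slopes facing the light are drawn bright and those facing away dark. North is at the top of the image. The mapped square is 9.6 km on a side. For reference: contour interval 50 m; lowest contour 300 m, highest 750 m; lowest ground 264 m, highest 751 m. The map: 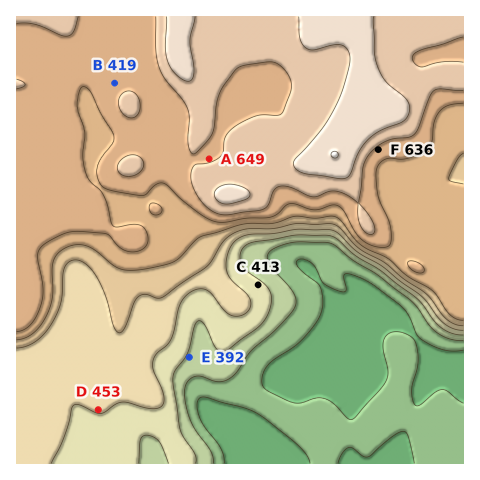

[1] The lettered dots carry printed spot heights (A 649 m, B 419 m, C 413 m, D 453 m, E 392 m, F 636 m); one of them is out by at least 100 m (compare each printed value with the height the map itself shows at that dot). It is B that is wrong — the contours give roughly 619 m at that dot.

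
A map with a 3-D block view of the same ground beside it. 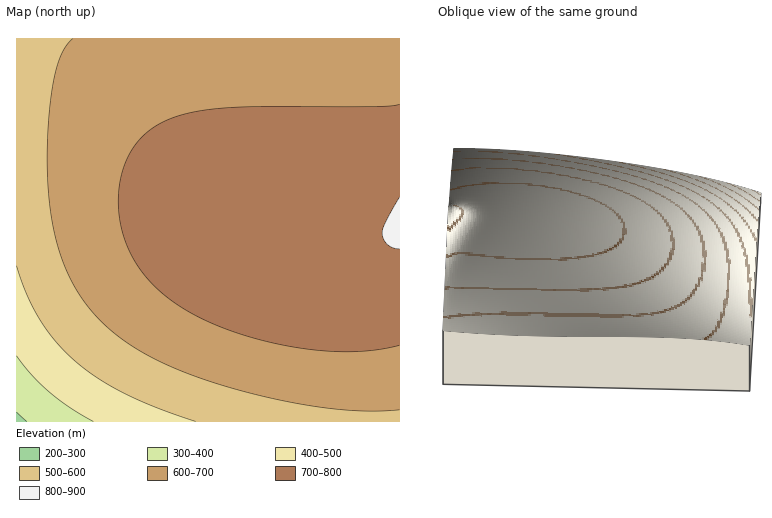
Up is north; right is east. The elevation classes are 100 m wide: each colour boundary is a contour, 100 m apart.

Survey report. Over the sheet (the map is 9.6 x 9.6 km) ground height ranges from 280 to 830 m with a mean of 660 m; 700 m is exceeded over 37.3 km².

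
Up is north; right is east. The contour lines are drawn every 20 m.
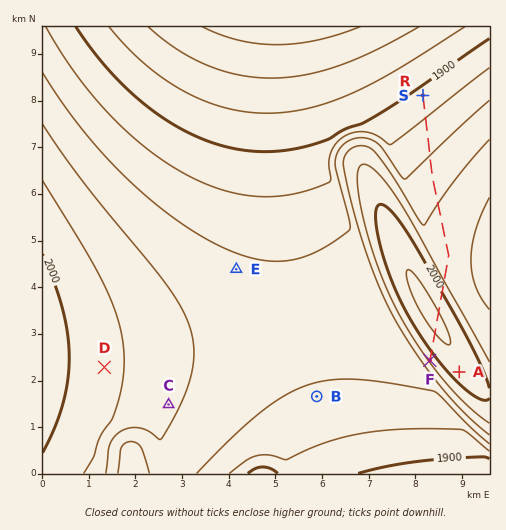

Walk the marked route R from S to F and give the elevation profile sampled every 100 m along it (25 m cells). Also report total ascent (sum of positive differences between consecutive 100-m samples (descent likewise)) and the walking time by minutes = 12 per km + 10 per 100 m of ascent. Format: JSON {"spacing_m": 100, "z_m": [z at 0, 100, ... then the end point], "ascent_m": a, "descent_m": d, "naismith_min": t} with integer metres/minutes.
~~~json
{"spacing_m": 100, "z_m": [1906, 1909, 1912, 1915, 1918, 1920, 1923, 1926, 1928, 1931, 1933, 1936, 1938, 1940, 1942, 1944, 1946, 1948, 1950, 1952, 1954, 1956, 1958, 1959, 1961, 1962, 1964, 1965, 1966, 1967, 1968, 1969, 1970, 1971, 1972, 1972, 1972, 1972, 1972, 1972, 1977, 1986, 1994, 2001, 2007, 2013, 2017, 2020, 2022, 2023, 2023, 2021, 2019, 2015, 2011, 2005, 1998, 1989, 1984], "ascent_m": 117, "descent_m": 39, "naismith_min": 81}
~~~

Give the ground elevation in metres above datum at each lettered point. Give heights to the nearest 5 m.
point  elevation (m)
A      2010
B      1935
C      1965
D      1985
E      1945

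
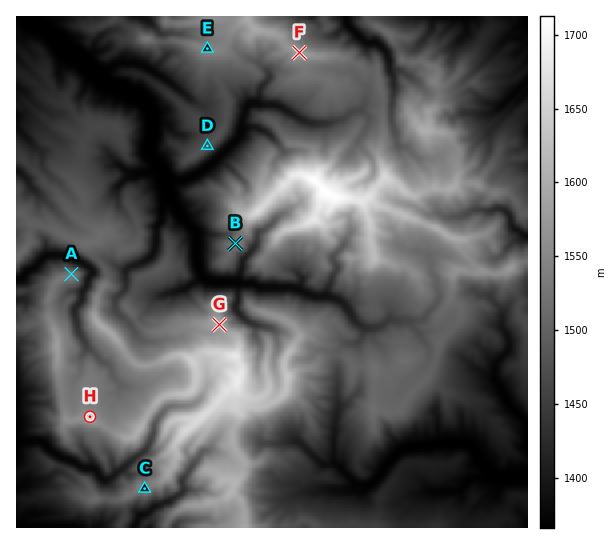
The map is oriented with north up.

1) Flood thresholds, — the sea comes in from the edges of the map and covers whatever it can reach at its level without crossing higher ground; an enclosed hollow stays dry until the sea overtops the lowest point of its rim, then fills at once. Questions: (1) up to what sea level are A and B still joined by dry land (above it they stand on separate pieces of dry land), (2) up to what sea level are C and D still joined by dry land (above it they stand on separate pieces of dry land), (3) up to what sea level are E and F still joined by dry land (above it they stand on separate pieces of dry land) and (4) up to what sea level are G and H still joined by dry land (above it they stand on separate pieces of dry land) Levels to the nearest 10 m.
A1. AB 1490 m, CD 1470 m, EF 1540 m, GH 1550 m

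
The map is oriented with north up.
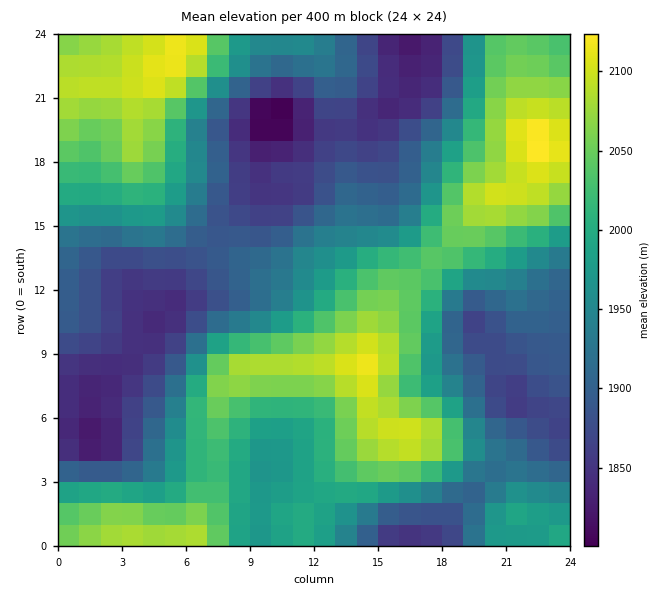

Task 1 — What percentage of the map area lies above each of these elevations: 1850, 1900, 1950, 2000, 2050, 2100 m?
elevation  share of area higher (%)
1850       91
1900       69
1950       53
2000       37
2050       21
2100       4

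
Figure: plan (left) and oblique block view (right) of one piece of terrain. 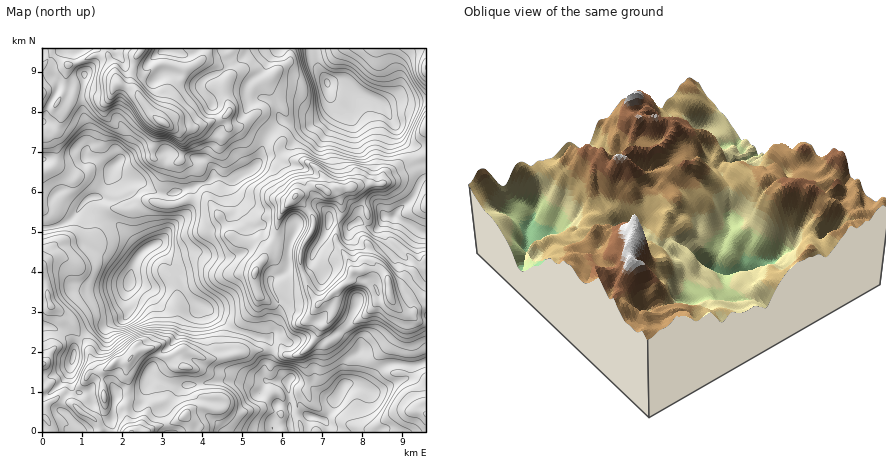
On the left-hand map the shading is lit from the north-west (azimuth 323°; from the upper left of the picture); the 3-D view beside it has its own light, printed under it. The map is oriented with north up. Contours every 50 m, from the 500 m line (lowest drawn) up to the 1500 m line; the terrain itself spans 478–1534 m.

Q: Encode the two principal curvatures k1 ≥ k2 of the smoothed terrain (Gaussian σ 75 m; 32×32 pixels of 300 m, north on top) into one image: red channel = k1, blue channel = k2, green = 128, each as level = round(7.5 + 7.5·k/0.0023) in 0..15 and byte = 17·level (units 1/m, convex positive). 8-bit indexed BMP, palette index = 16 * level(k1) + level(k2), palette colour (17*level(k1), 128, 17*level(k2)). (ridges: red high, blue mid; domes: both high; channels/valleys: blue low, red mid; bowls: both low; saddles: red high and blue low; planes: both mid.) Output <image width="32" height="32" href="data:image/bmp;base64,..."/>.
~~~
<image width="32" height="32" href="data:image/bmp;base64,Qk02CAAAAAAAADYEAAAoAAAAIAAAACAAAAABAAgAAAAAAAAEAAATCwAAEwsAAAABAAAAAAAAAIAAABGAAAAigAAAM4AAAESAAABVgAAAZoAAAHeAAACIgAAAmYAAAKqAAAC7gAAAzIAAAN2AAADugAAA/4AAAACAEQARgBEAIoARADOAEQBEgBEAVYARAGaAEQB3gBEAiIARAJmAEQCqgBEAu4ARAMyAEQDdgBEA7oARAP+AEQAAgCIAEYAiACKAIgAzgCIARIAiAFWAIgBmgCIAd4AiAIiAIgCZgCIAqoAiALuAIgDMgCIA3YAiAO6AIgD/gCIAAIAzABGAMwAigDMAM4AzAESAMwBVgDMAZoAzAHeAMwCIgDMAmYAzAKqAMwC7gDMAzIAzAN2AMwDugDMA/4AzAACARAARgEQAIoBEADOARABEgEQAVYBEAGaARAB3gEQAiIBEAJmARACqgEQAu4BEAMyARADdgEQA7oBEAP+ARAAAgFUAEYBVACKAVQAzgFUARIBVAFWAVQBmgFUAd4BVAIiAVQCZgFUAqoBVALuAVQDMgFUA3YBVAO6AVQD/gFUAAIBmABGAZgAigGYAM4BmAESAZgBVgGYAZoBmAHeAZgCIgGYAmYBmAKqAZgC7gGYAzIBmAN2AZgDugGYA/4BmAACAdwARgHcAIoB3ADOAdwBEgHcAVYB3AGaAdwB3gHcAiIB3AJmAdwCqgHcAu4B3AMyAdwDdgHcA7oB3AP+AdwAAgIgAEYCIACKAiAAzgIgARICIAFWAiABmgIgAd4CIAIiAiACZgIgAqoCIALuAiADMgIgA3YCIAO6AiAD/gIgAAICZABGAmQAigJkAM4CZAESAmQBVgJkAZoCZAHeAmQCIgJkAmYCZAKqAmQC7gJkAzICZAN2AmQDugJkA/4CZAACAqgARgKoAIoCqADOAqgBEgKoAVYCqAGaAqgB3gKoAiICqAJmAqgCqgKoAu4CqAMyAqgDdgKoA7oCqAP+AqgAAgLsAEYC7ACKAuwAzgLsARIC7AFWAuwBmgLsAd4C7AIiAuwCZgLsAqoC7ALuAuwDMgLsA3YC7AO6AuwD/gLsAAIDMABGAzAAigMwAM4DMAESAzABVgMwAZoDMAHeAzACIgMwAmYDMAKqAzAC7gMwAzIDMAN2AzADugMwA/4DMAACA3QARgN0AIoDdADOA3QBEgN0AVYDdAGaA3QB3gN0AiIDdAJmA3QCqgN0Au4DdAMyA3QDdgN0A7oDdAP+A3QAAgO4AEYDuACKA7gAzgO4ARIDuAFWA7gBmgO4Ad4DuAIiA7gCZgO4AqoDuALuA7gDMgO4A3YDuAO6A7gD/gO4AAID/ABGA/wAigP8AM4D/AESA/wBVgP8AZoD/AHeA/wCIgP8AmYD/AKqA/wC7gP8AzID/AN2A/wDugP8A/4D/AOeVhHPmcqTHuNTVpre4lJaXhYWTkdemg5aop7eWhYaGx2KS98OipJOlZHTpyJO2t7bHprWjxICzppeGhca3ycbFxPeUkfWjpoWnlpS2tpbqtYTEg6Km2IV0l4d0dMiXqKSls6Oz83LFdIaWdIO1xraUc5TYoMmmloOElWRipKiWpKSA+bSip9dyhpSDk6OThIaGdJNAoqanhWN0hqe1lJb4dGC25/fW2HNjp+jnppWEhZZzooTEdKaWtrenlJKCkNamYNWzgub458PEyMbHtcfZ2NXk9/i1p5aEdJa3p6inl9eh5Mdwlun5+NPGt6WoqLiUk5RycPWlyIZjdoeUpYWEhKfGg4GShra2p4V1dqaUkYOGZKPGxOeCxXNzdKe5qJa22JaWpmFhpJSDlGRkY6W2poV0tNfGpdih9bWmp8jX6deVhaeXhISWlqenhmNkhYbHx8SWZNe214Nw97X3lbb3dWSGtnZ0hJZ0ppeThYaFddjngpaE9cT4gkDU1dWWltaEdJa2ZWRThYW3hZWnuaiU94OFhcXGUbb21YT2xYaWl4SXuLeGdYGWuad0hqeoqKb5pJWB9ZN1c9fXtveCp6WnpreXlreXgpKotYaXhXSEhJbnp4D4YJeF1bfYpHSltLenlnSHmKemcGBztpWFhaenlKe3gPeRg+aTlNaVppaFlLe2lpiYlqanhXC4t7mk2ZeGhdaDkfeQ92HWkpWnhXKUkoSGh4WEl5eWc5GFpraVhpd09XIw94DTcoL1cYOChqaohYWXp7i4pcfYtYKW2JaGhoTF9cL0cKO2otVxg6XHdZandHSGh4bH1qTFxriWhpaFt8b5+ZHG1qSlcZWWgpWGdaeXloaHhnSkhIJyo5aFlLeol6fX9fj3+Pj1+saWgreXpriXdIaEdKWXqKa3cpVycZWElJSi5nSGuJXZppaFk7eWdaWFY5S46LbIk5OVp4d0cqaVxPeTlraVpafGppeWtWN1lpZilKbEQNGDg6eWhpeTp5TFhISndXO3hYW1lbe4lmOFk6WWg7KD+KempbeWh4SnuJWGhIZ2haeWgrTGhbenlITXtISm+fm2x+iktraXhpWlhXSWdmR1l6ZRc9iTuKdxt8VShPj3p7iWhKP5kre5hMd1tnR1doaWg4WEhaKot6HI94HW95WVlpeDY+aUdJWWp5bHcYaHl4RzlnVztpSXoZXo5fe1c5emc4SXtnSWh5eHt8dwloaChJaEY4WElMVQlsnotINjhbWVcoW4poWnuIbnk2CTY4apqIWDuZa296KQxaLUksbH1+e3tZWWqJXI19eAo6iFl6mYhJO3pqRz1ebGgtjmgINylMiWlpaWdmPntYCWuJeXmIaGlZQ="/>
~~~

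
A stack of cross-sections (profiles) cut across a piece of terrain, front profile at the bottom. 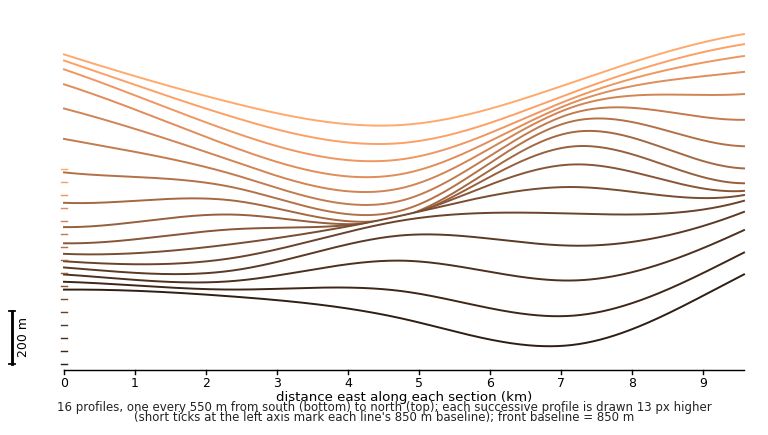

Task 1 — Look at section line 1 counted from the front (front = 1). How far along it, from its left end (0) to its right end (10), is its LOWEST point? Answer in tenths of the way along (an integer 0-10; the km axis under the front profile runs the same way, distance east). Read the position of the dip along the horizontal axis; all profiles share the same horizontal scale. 7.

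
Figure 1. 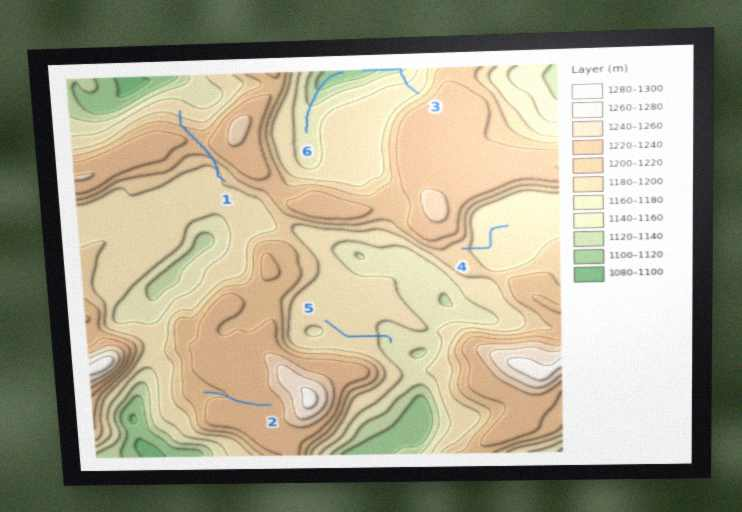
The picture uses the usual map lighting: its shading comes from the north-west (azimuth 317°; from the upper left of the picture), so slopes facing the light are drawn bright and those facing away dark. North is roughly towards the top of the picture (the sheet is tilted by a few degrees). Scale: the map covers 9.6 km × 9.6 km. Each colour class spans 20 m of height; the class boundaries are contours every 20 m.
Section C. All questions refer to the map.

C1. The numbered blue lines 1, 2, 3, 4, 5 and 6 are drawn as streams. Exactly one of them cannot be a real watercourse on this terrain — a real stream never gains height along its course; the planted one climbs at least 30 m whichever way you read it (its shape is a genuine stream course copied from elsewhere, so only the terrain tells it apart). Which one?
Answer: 1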